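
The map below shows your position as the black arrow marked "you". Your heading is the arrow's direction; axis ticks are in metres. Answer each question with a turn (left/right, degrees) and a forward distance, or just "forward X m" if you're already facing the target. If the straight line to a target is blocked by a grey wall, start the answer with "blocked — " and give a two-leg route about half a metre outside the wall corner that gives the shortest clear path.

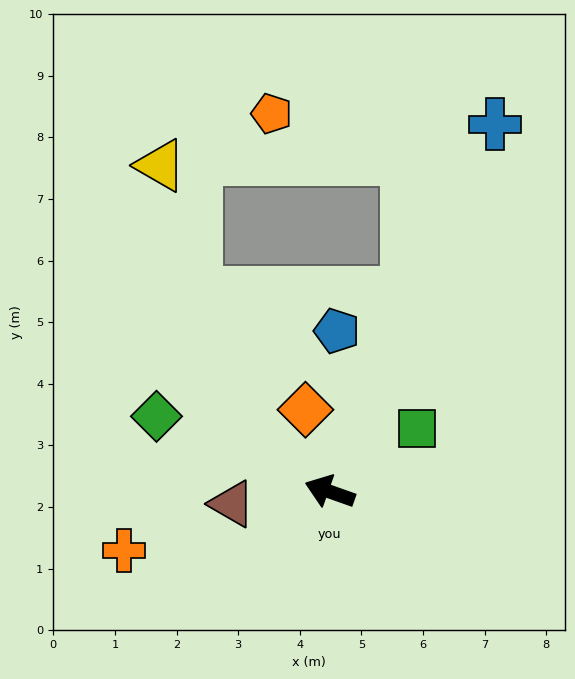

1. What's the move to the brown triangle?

turn left 27°, forward 1.6 m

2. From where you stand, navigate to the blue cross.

turn right 95°, forward 6.5 m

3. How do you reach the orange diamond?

turn right 54°, forward 1.4 m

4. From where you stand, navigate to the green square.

turn right 124°, forward 1.7 m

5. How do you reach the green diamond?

turn right 4°, forward 3.1 m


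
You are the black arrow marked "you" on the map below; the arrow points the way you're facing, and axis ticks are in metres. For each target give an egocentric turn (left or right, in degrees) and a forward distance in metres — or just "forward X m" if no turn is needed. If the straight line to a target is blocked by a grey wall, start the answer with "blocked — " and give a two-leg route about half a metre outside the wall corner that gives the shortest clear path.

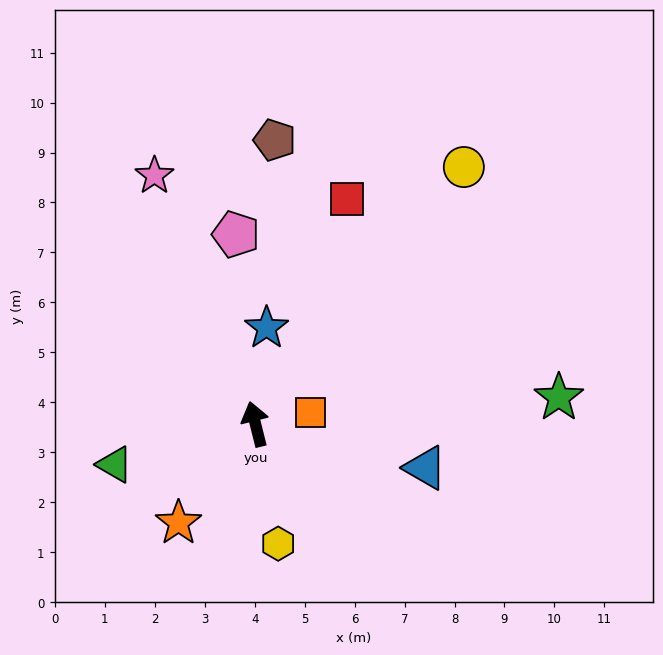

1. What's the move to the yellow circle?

turn right 53°, forward 6.6 m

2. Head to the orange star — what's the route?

turn left 128°, forward 2.5 m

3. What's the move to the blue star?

turn right 21°, forward 1.9 m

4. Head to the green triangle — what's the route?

turn left 92°, forward 2.9 m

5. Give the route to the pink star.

turn left 8°, forward 5.4 m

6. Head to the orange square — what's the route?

turn right 92°, forward 1.1 m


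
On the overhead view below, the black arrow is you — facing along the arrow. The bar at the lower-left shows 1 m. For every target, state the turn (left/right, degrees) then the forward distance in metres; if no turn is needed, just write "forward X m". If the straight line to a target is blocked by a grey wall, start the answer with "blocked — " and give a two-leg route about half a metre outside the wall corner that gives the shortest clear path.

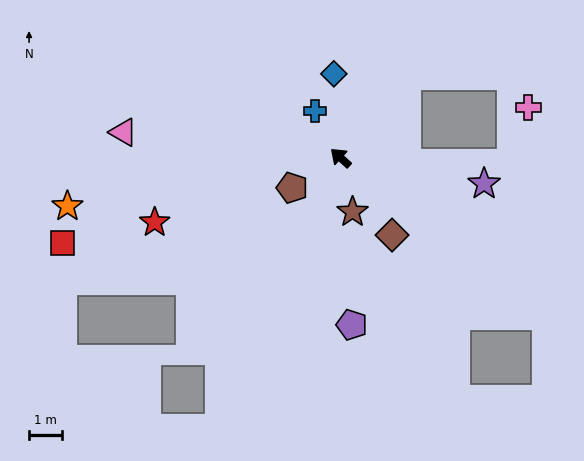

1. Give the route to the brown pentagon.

turn left 74°, forward 1.7 m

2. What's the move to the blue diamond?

turn right 43°, forward 2.6 m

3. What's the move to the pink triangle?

turn left 36°, forward 6.7 m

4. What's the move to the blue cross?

turn right 19°, forward 1.6 m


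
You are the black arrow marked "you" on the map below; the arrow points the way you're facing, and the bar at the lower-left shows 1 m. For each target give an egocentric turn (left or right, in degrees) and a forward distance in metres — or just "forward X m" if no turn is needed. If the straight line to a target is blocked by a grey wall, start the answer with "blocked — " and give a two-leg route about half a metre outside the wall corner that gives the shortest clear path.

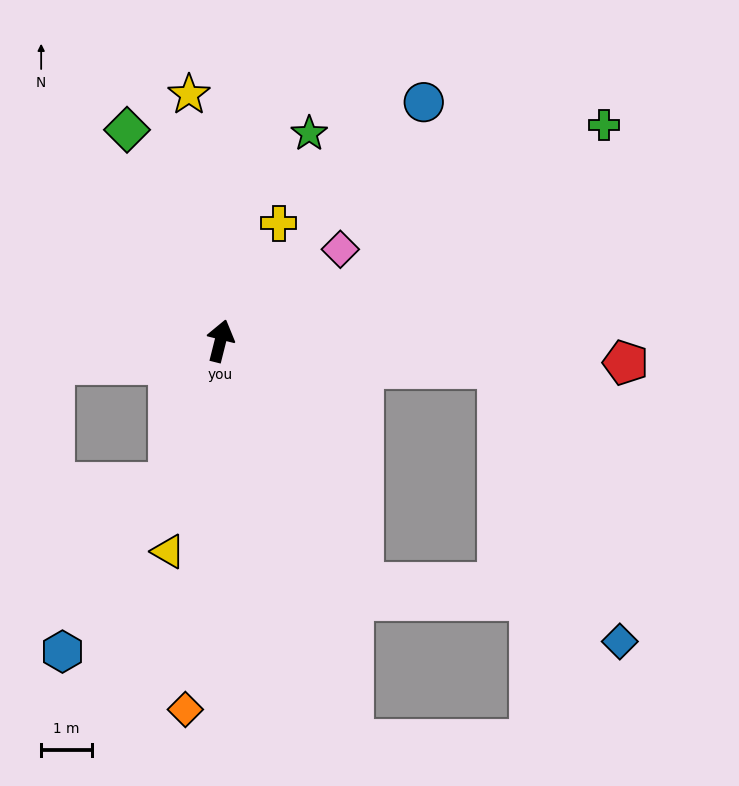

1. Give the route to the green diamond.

turn left 38°, forward 4.6 m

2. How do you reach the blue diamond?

blocked — turn right 81°, forward 5.5 m, then turn right 61°, forward 5.9 m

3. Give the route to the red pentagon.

turn right 79°, forward 8.0 m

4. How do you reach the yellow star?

turn left 21°, forward 4.9 m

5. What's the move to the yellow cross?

turn right 12°, forward 2.6 m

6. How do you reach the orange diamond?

turn right 171°, forward 7.3 m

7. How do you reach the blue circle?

turn right 26°, forward 6.2 m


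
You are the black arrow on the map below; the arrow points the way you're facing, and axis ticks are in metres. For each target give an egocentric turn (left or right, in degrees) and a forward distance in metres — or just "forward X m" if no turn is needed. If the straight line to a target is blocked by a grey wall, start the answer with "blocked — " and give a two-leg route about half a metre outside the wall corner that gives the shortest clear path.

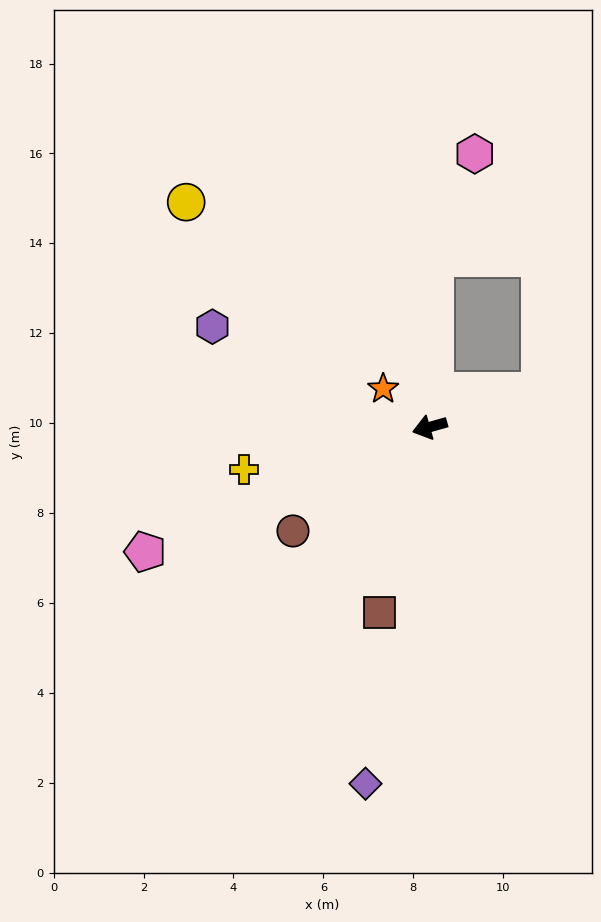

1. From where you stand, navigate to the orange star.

turn right 55°, forward 1.3 m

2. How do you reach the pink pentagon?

turn left 8°, forward 6.9 m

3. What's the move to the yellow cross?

turn right 3°, forward 4.2 m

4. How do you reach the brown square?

turn left 59°, forward 4.3 m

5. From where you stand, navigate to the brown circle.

turn left 21°, forward 3.8 m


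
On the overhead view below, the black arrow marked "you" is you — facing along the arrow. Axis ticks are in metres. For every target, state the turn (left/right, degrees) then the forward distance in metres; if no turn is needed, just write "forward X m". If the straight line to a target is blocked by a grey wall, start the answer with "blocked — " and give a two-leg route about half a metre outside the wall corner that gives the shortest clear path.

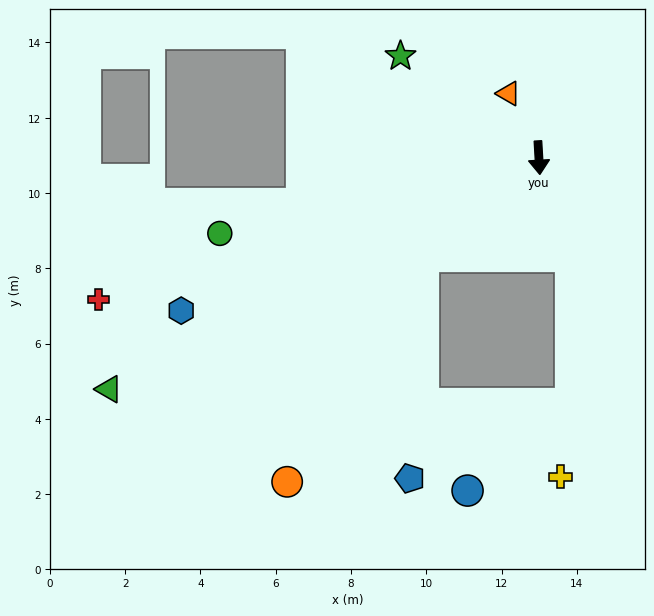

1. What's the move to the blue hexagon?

turn right 70°, forward 10.3 m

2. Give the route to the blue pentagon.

blocked — turn right 53°, forward 4.0 m, then turn left 46°, forward 5.9 m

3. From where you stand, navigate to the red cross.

turn right 75°, forward 12.3 m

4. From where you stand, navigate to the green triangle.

turn right 65°, forward 13.0 m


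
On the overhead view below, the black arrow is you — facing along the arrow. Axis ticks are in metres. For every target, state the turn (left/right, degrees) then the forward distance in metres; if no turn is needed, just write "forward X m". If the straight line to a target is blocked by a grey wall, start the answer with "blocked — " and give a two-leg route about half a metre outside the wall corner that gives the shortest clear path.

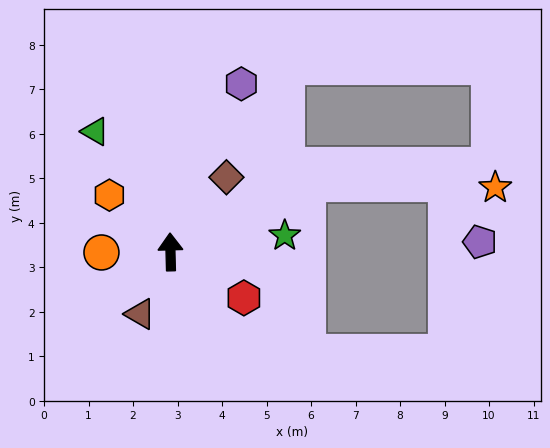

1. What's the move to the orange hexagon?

turn left 46°, forward 1.9 m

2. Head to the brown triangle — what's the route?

turn left 152°, forward 1.6 m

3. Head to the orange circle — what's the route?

turn left 89°, forward 1.6 m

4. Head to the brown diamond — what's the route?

turn right 38°, forward 2.1 m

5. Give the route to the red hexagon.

turn right 124°, forward 1.9 m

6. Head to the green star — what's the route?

turn right 83°, forward 2.6 m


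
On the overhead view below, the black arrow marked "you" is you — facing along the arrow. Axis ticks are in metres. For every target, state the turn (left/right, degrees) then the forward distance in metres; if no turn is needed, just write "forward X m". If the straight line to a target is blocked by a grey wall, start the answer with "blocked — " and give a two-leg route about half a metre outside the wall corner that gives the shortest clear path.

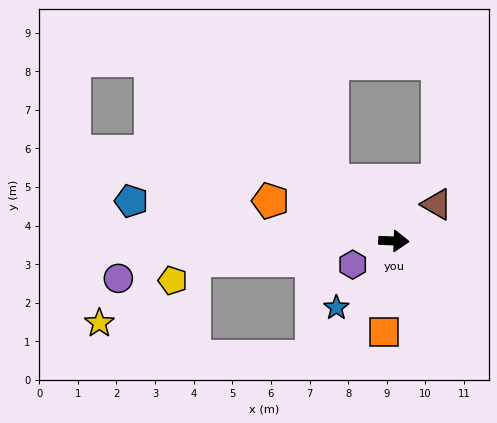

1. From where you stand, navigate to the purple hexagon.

turn right 148°, forward 1.2 m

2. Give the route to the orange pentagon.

turn left 164°, forward 3.4 m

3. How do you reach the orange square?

turn right 94°, forward 2.4 m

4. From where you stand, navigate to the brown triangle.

turn left 43°, forward 1.5 m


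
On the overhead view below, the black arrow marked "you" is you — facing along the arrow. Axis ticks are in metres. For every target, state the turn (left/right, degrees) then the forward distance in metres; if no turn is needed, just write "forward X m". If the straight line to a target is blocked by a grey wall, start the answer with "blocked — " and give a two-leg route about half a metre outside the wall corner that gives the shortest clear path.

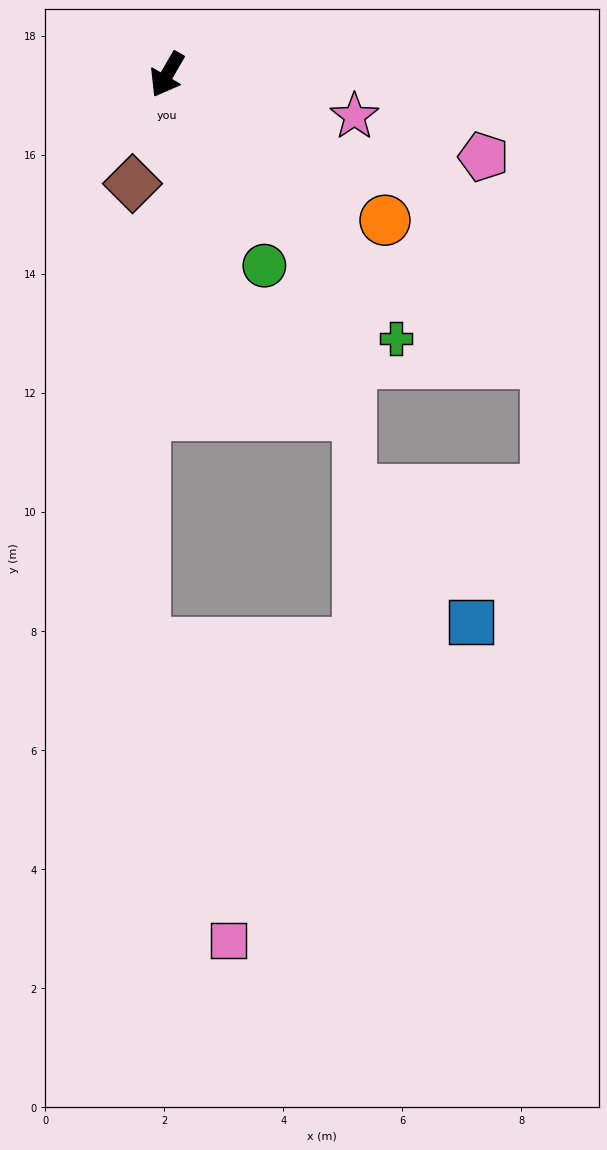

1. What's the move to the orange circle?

turn left 86°, forward 4.4 m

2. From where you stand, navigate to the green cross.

turn left 71°, forward 5.9 m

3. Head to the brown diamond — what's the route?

turn left 13°, forward 1.9 m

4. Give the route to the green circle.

turn left 57°, forward 3.6 m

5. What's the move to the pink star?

turn left 108°, forward 3.2 m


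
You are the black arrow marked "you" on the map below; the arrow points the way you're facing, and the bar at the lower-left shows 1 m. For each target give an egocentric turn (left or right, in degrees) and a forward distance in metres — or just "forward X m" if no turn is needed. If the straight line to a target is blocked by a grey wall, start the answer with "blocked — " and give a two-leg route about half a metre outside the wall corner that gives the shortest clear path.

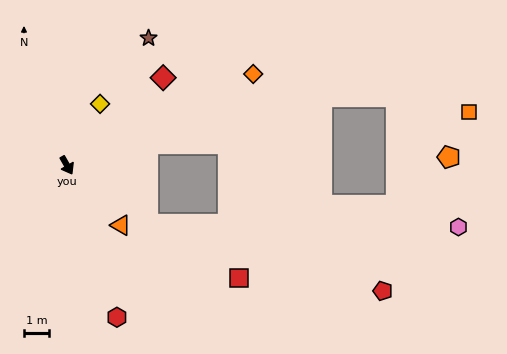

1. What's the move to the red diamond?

turn left 103°, forward 5.2 m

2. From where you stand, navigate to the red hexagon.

turn right 12°, forward 6.4 m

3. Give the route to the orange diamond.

turn left 86°, forward 8.3 m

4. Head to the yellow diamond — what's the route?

turn left 122°, forward 2.8 m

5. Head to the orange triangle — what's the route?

turn left 12°, forward 3.2 m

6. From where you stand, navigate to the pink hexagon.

blocked — turn left 24°, forward 4.0 m, then turn left 36°, forward 12.5 m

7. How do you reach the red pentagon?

blocked — turn left 24°, forward 4.0 m, then turn left 21°, forward 9.8 m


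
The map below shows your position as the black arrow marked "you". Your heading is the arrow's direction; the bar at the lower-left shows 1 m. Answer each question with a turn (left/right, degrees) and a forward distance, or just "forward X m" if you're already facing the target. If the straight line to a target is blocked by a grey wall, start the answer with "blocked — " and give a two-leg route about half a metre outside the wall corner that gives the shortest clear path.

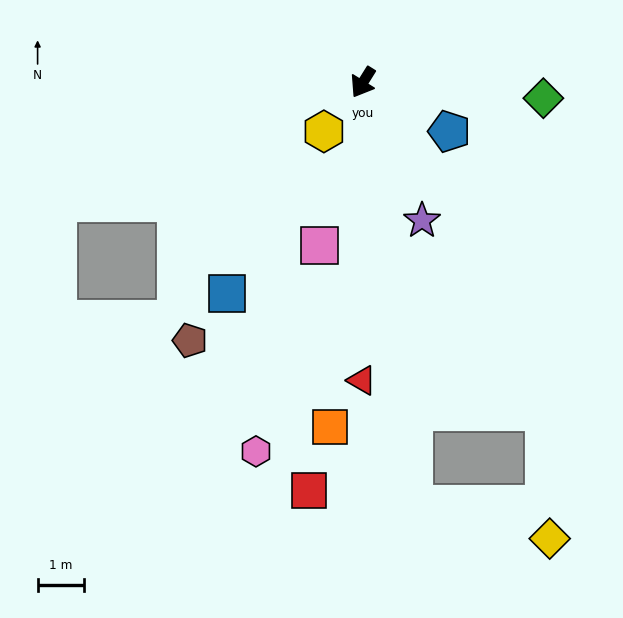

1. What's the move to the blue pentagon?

turn left 92°, forward 2.1 m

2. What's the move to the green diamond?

turn left 117°, forward 3.9 m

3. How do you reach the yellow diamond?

blocked — turn left 39°, forward 9.1 m, then turn left 69°, forward 3.0 m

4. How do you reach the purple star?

turn left 55°, forward 3.2 m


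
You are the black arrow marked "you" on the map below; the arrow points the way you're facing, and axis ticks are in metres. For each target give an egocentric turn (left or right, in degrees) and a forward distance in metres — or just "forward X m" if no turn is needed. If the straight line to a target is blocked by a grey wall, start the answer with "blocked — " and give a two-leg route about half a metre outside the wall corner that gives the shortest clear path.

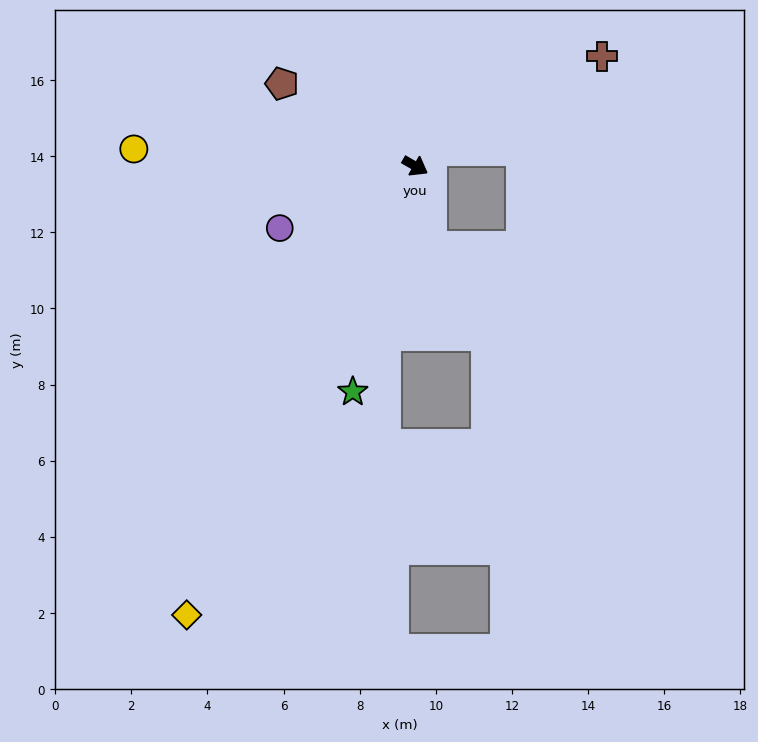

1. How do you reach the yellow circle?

turn right 154°, forward 7.4 m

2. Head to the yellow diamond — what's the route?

turn right 87°, forward 13.2 m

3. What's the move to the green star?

turn right 76°, forward 6.2 m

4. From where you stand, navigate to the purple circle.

turn right 126°, forward 3.9 m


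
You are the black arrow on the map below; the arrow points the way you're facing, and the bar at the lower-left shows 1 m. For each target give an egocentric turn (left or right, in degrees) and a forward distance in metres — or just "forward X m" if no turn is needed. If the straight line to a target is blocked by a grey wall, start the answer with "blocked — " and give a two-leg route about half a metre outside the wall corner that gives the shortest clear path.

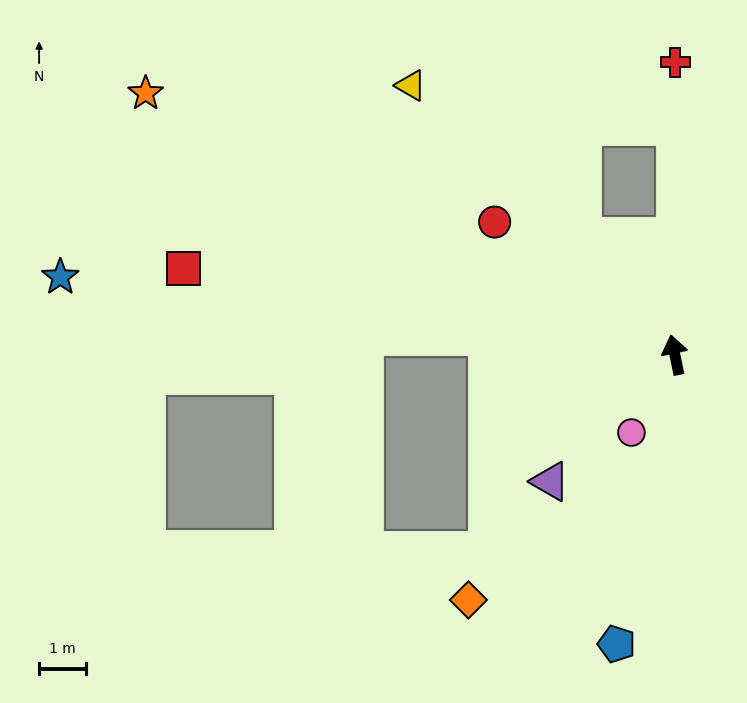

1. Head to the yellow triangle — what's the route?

turn left 33°, forward 8.1 m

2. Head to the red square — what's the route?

turn left 68°, forward 10.7 m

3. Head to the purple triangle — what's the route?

turn left 124°, forward 3.8 m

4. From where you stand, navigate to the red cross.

turn right 12°, forward 6.3 m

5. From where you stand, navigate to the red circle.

turn left 42°, forward 4.8 m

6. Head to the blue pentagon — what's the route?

turn left 157°, forward 6.3 m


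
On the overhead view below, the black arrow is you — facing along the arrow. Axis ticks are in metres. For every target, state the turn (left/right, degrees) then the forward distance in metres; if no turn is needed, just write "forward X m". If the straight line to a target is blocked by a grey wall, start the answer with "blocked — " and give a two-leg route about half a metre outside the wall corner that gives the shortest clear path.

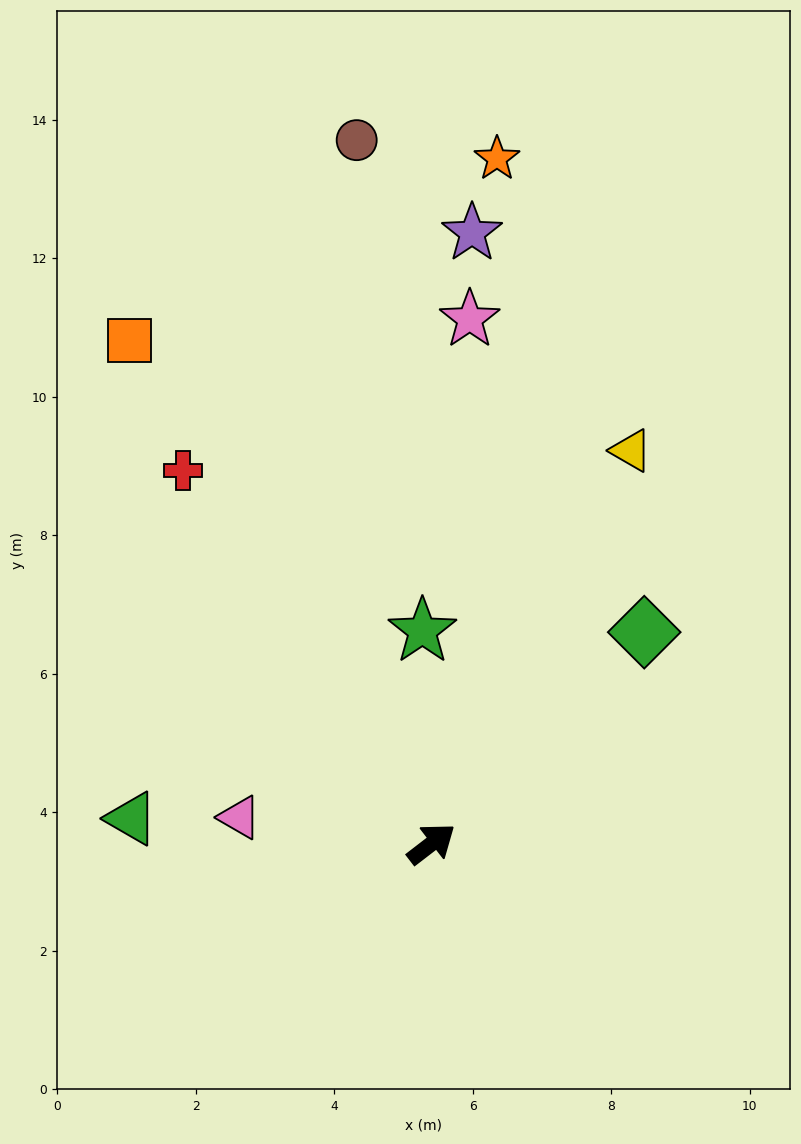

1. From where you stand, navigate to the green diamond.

turn left 7°, forward 4.3 m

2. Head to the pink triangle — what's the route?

turn left 135°, forward 2.8 m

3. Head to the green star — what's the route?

turn left 55°, forward 3.1 m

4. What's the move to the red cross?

turn left 86°, forward 6.5 m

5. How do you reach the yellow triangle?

turn left 26°, forward 6.4 m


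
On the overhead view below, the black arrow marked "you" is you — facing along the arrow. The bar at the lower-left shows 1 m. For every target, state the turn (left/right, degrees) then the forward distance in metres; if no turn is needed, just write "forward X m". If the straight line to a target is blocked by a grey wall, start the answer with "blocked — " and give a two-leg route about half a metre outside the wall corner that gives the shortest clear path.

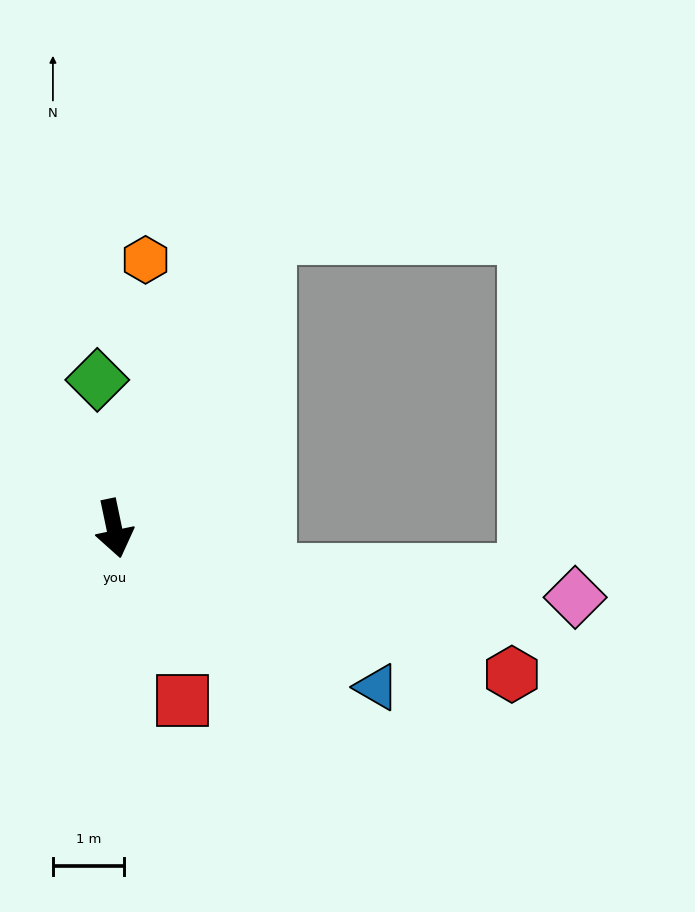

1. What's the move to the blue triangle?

turn left 47°, forward 4.3 m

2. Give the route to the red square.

turn left 10°, forward 2.6 m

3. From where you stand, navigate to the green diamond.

turn left 175°, forward 2.1 m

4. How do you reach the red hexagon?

turn left 58°, forward 6.0 m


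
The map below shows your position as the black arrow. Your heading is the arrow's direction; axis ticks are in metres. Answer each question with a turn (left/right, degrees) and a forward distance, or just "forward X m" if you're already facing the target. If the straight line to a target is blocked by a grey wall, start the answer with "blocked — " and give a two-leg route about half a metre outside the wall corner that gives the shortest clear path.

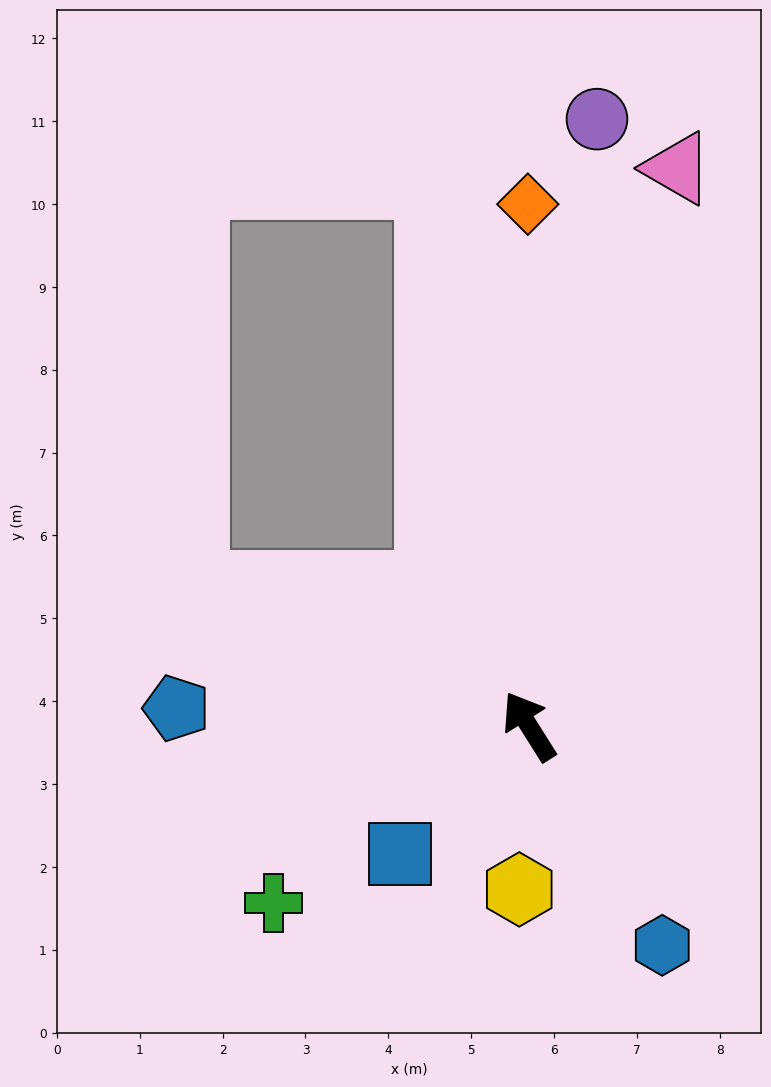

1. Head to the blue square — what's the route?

turn left 102°, forward 2.2 m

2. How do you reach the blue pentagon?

turn left 55°, forward 4.3 m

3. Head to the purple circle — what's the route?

turn right 39°, forward 7.4 m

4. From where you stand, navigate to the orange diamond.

turn right 32°, forward 6.3 m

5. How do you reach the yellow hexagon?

turn left 144°, forward 2.0 m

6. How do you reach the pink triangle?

turn right 47°, forward 7.0 m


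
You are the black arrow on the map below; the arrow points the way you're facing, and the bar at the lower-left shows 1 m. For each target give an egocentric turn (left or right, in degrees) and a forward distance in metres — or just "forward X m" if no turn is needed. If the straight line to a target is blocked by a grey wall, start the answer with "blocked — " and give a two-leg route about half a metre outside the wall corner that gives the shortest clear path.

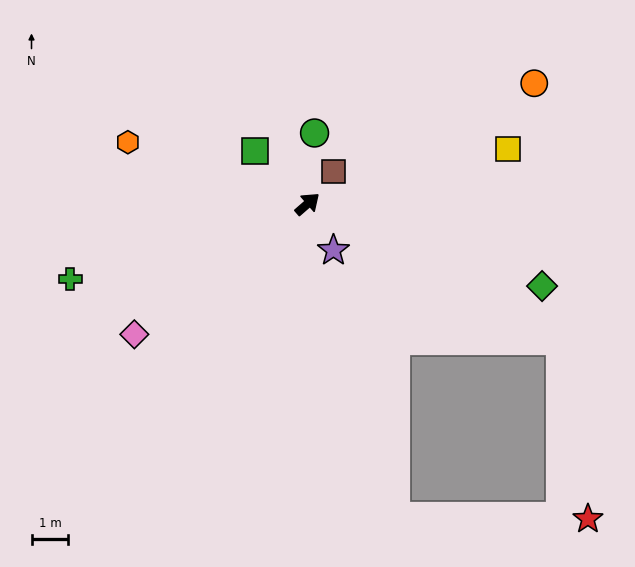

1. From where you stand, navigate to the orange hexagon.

turn left 120°, forward 5.2 m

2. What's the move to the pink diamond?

turn left 176°, forward 5.9 m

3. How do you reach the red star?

blocked — turn right 69°, forward 7.8 m, then turn right 54°, forward 4.9 m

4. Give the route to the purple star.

turn right 102°, forward 1.4 m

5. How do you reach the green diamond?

turn right 60°, forward 6.8 m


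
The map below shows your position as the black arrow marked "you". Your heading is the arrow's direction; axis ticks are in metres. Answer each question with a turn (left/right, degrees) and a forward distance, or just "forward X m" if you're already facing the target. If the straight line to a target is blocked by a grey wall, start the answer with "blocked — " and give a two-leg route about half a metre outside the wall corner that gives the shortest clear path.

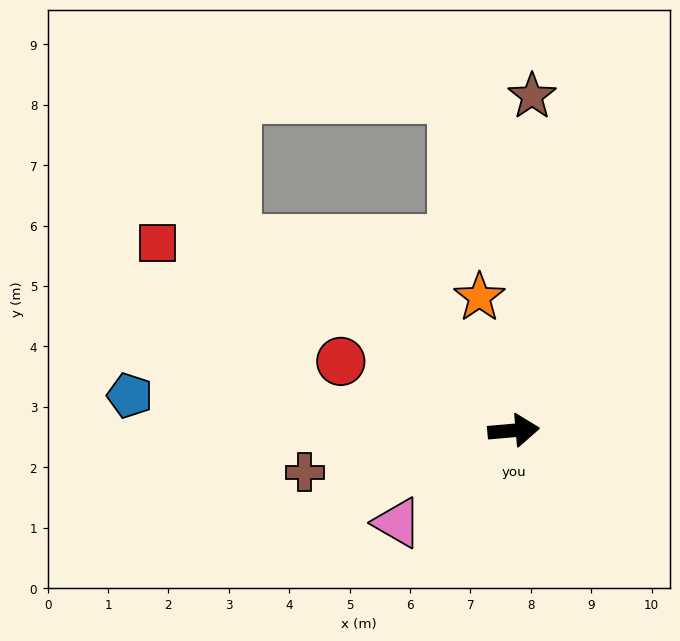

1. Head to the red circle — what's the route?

turn left 153°, forward 3.1 m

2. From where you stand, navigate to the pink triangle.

turn right 147°, forward 2.5 m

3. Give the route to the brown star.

turn left 82°, forward 5.5 m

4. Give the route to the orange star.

turn left 99°, forward 2.3 m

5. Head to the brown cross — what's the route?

turn right 174°, forward 3.5 m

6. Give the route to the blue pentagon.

turn left 170°, forward 6.4 m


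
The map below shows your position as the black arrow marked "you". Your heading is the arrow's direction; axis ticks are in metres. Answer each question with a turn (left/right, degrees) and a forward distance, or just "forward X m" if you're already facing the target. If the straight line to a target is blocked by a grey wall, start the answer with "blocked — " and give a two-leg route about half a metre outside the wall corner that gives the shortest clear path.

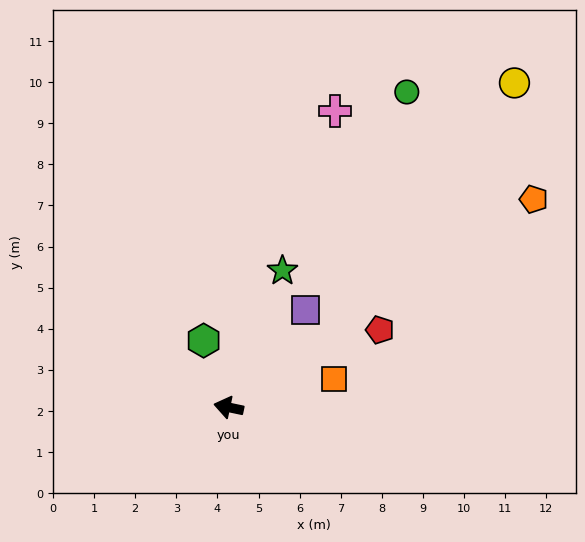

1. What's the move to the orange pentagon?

turn right 134°, forward 9.0 m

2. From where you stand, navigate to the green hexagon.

turn right 58°, forward 1.7 m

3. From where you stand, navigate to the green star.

turn right 100°, forward 3.6 m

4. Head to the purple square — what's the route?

turn right 116°, forward 3.0 m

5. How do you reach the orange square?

turn right 153°, forward 2.7 m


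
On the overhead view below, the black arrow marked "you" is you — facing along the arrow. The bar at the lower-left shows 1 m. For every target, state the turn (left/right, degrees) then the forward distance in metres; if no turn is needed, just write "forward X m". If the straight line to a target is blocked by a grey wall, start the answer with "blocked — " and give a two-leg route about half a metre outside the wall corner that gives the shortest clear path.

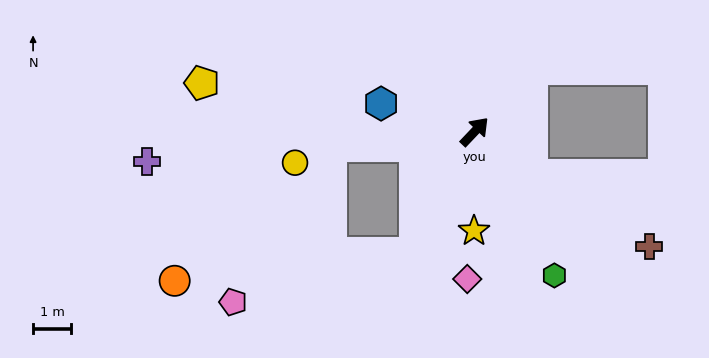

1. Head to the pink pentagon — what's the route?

blocked — turn right 163°, forward 3.6 m, then turn right 48°, forward 5.0 m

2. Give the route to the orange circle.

blocked — turn right 163°, forward 3.6 m, then turn right 57°, forward 6.4 m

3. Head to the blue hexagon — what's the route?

turn left 117°, forward 2.6 m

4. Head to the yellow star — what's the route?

turn right 137°, forward 2.6 m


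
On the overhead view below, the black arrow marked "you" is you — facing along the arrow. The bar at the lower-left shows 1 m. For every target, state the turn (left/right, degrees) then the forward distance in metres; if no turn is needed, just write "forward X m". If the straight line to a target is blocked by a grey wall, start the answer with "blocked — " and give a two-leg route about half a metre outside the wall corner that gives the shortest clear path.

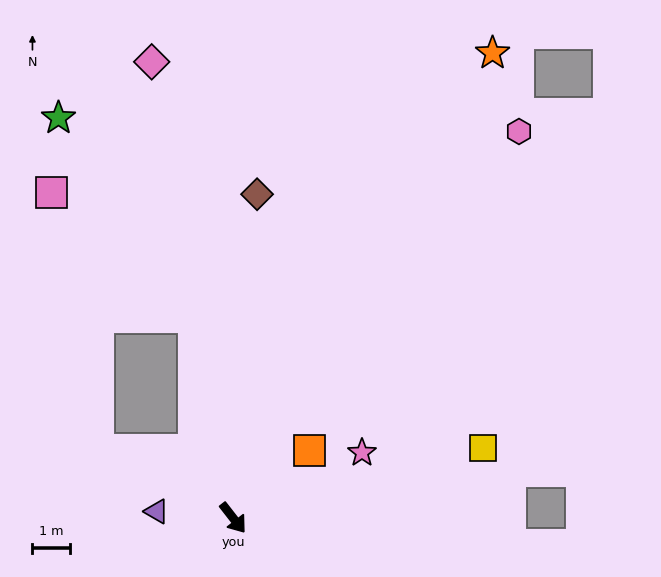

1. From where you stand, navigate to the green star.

blocked — turn left 153°, forward 5.5 m, then turn left 23°, forward 6.5 m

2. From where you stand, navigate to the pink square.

blocked — turn left 153°, forward 5.5 m, then turn left 38°, forward 5.1 m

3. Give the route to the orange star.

turn left 113°, forward 14.3 m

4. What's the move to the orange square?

turn left 94°, forward 2.7 m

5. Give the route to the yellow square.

turn left 68°, forward 7.0 m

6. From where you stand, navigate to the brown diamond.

turn left 138°, forward 8.7 m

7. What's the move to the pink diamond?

turn left 152°, forward 12.5 m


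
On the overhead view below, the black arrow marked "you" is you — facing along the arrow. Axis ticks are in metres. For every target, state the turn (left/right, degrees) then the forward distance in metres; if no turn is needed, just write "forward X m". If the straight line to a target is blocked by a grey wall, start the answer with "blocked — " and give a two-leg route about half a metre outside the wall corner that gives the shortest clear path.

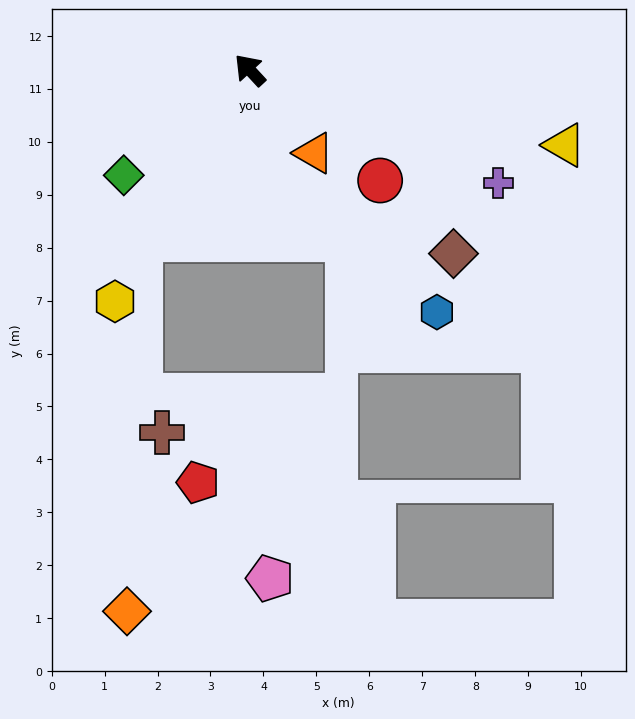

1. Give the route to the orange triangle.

turn left 175°, forward 2.0 m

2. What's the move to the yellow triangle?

turn right 146°, forward 6.1 m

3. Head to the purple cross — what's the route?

turn right 157°, forward 5.2 m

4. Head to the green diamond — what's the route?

turn left 87°, forward 3.1 m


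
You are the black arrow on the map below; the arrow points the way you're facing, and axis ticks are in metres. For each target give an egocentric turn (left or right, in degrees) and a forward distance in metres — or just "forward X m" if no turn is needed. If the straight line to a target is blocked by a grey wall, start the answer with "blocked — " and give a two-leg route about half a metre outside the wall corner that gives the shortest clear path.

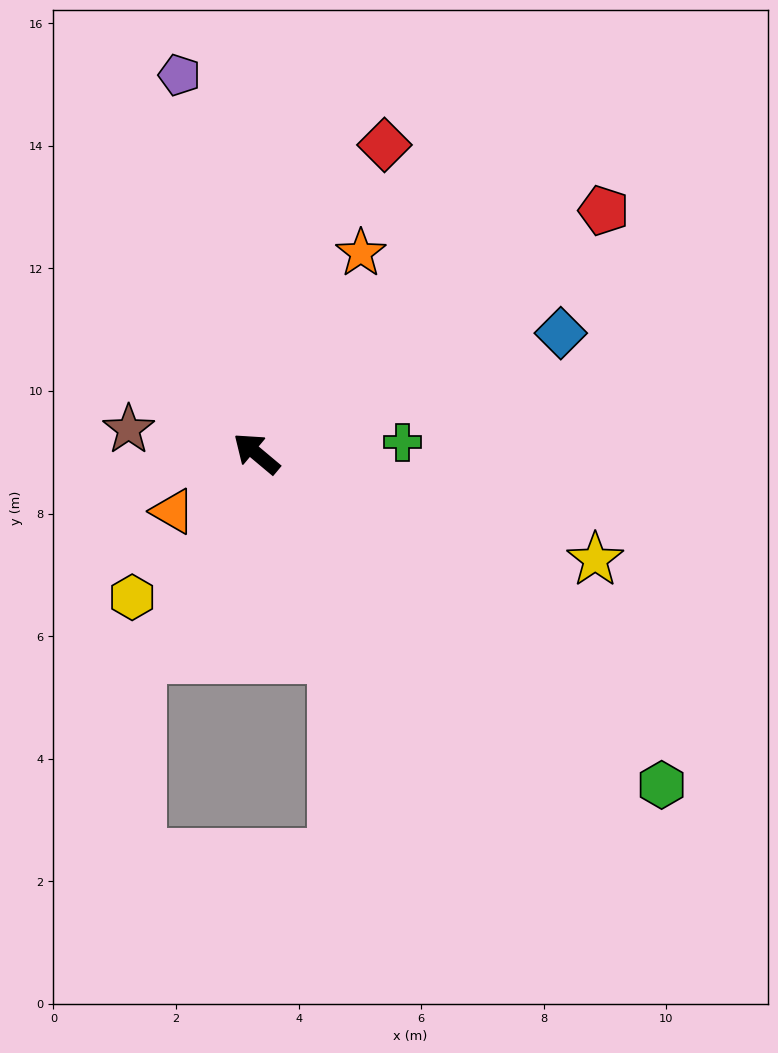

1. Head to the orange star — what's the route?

turn right 78°, forward 3.7 m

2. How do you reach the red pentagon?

turn right 105°, forward 6.9 m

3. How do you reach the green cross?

turn right 136°, forward 2.4 m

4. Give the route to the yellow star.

turn right 157°, forward 5.8 m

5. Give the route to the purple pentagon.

turn right 39°, forward 6.3 m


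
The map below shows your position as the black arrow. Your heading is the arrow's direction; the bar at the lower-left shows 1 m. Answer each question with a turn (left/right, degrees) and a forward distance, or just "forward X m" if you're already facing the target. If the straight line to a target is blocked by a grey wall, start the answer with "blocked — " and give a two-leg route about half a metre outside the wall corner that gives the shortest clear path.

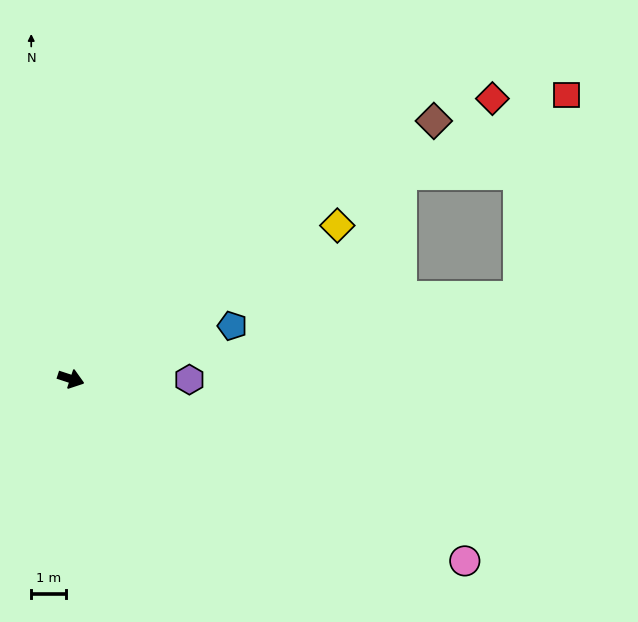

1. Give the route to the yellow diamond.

turn left 48°, forward 8.9 m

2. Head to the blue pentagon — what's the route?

turn left 36°, forward 4.9 m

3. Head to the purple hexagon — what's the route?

turn left 18°, forward 3.4 m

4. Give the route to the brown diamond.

turn left 54°, forward 12.8 m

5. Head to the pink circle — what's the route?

turn right 7°, forward 12.5 m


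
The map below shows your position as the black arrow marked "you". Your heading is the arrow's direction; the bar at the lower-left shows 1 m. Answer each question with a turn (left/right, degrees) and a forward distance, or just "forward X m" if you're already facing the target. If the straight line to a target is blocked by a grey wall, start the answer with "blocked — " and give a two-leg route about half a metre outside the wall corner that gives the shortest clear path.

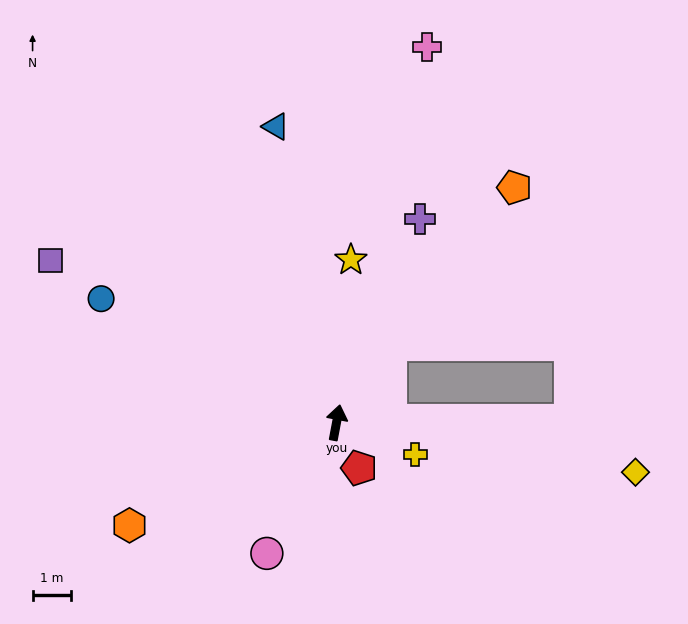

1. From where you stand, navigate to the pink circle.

turn left 163°, forward 3.9 m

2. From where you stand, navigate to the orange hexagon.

turn left 127°, forward 6.1 m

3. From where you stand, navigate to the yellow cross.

turn right 101°, forward 2.2 m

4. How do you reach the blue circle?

turn left 73°, forward 7.0 m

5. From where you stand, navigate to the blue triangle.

turn left 22°, forward 7.9 m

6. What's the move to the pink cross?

turn right 3°, forward 10.1 m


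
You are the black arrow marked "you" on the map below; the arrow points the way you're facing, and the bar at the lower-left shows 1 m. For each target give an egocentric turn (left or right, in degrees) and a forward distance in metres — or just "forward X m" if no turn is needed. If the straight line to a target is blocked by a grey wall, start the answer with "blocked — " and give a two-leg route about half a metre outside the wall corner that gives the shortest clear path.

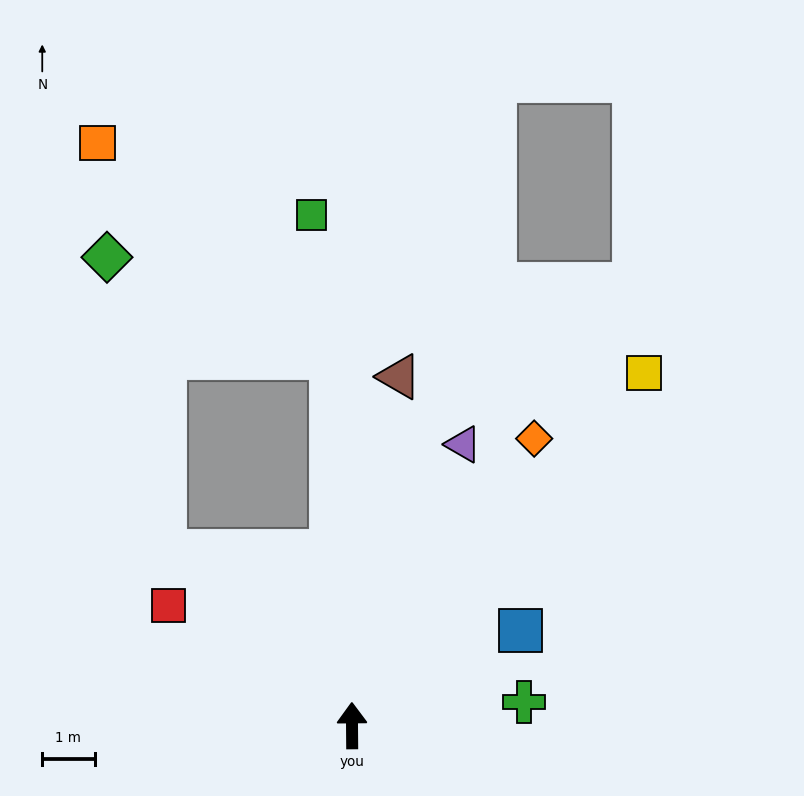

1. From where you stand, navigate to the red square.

turn left 56°, forward 4.2 m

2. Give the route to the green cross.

turn right 83°, forward 3.3 m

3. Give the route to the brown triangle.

turn right 8°, forward 6.7 m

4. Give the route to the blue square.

turn right 61°, forward 3.7 m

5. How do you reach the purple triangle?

turn right 22°, forward 5.8 m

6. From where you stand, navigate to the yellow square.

turn right 40°, forward 8.8 m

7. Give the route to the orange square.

blocked — turn left 3°, forward 7.0 m, then turn left 44°, forward 6.1 m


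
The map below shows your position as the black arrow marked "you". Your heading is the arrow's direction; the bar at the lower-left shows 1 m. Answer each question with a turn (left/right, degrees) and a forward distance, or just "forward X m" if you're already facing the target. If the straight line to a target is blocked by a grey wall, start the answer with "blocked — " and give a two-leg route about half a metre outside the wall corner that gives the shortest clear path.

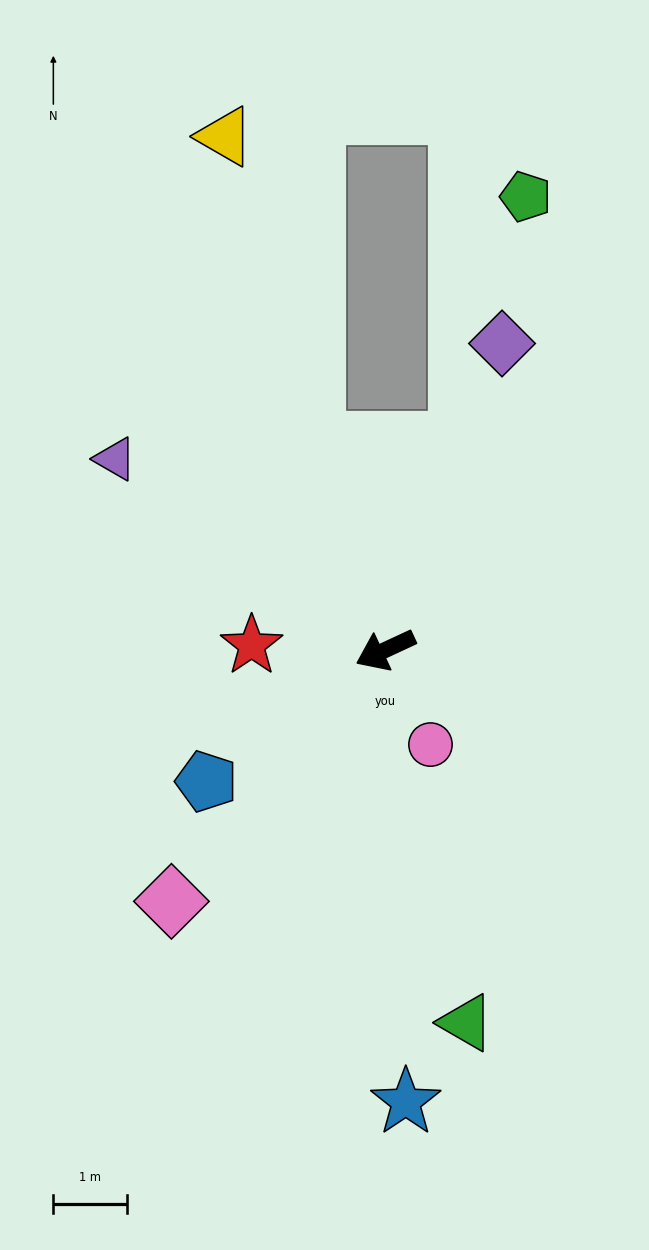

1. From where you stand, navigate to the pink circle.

turn left 91°, forward 1.4 m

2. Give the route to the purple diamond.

turn right 136°, forward 4.5 m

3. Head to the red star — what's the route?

turn right 27°, forward 1.8 m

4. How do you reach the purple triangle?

turn right 60°, forward 4.5 m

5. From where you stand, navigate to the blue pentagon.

turn left 11°, forward 3.0 m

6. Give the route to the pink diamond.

turn left 25°, forward 4.5 m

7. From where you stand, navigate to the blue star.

turn left 68°, forward 6.2 m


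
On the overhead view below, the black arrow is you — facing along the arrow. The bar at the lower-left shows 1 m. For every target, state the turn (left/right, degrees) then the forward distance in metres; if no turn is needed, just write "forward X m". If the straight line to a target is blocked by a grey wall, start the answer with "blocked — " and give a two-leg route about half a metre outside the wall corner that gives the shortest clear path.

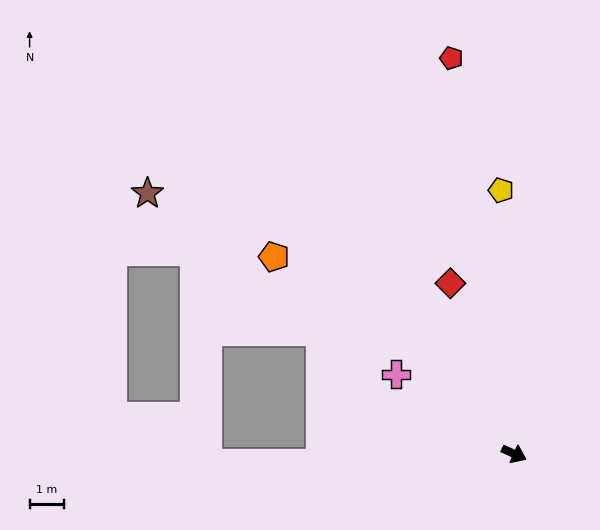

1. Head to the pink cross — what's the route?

turn left 171°, forward 4.1 m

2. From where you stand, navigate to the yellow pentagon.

turn left 117°, forward 7.6 m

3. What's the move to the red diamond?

turn left 135°, forward 5.3 m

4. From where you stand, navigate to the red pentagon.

turn left 124°, forward 11.6 m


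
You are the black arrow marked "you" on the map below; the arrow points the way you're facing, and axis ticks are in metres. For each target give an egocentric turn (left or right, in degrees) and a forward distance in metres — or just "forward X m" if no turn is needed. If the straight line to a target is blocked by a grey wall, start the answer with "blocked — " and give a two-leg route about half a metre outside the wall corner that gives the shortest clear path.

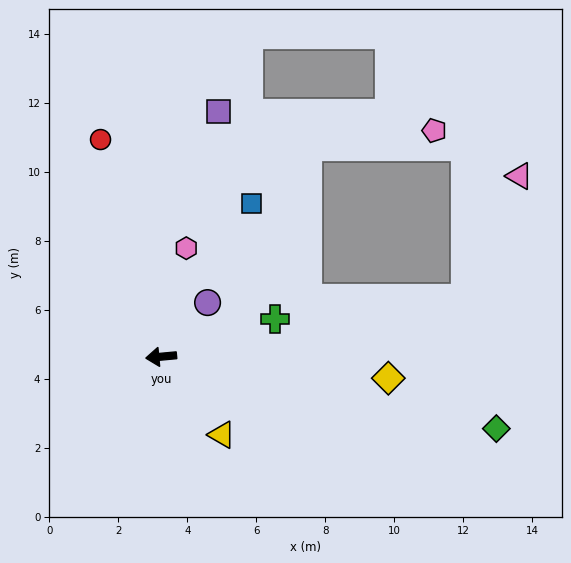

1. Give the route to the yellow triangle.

turn left 123°, forward 2.9 m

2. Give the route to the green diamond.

turn left 163°, forward 9.9 m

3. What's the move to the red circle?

turn right 80°, forward 6.5 m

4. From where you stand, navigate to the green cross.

turn right 167°, forward 3.5 m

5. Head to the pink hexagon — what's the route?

turn right 108°, forward 3.2 m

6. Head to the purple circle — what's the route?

turn right 136°, forward 2.1 m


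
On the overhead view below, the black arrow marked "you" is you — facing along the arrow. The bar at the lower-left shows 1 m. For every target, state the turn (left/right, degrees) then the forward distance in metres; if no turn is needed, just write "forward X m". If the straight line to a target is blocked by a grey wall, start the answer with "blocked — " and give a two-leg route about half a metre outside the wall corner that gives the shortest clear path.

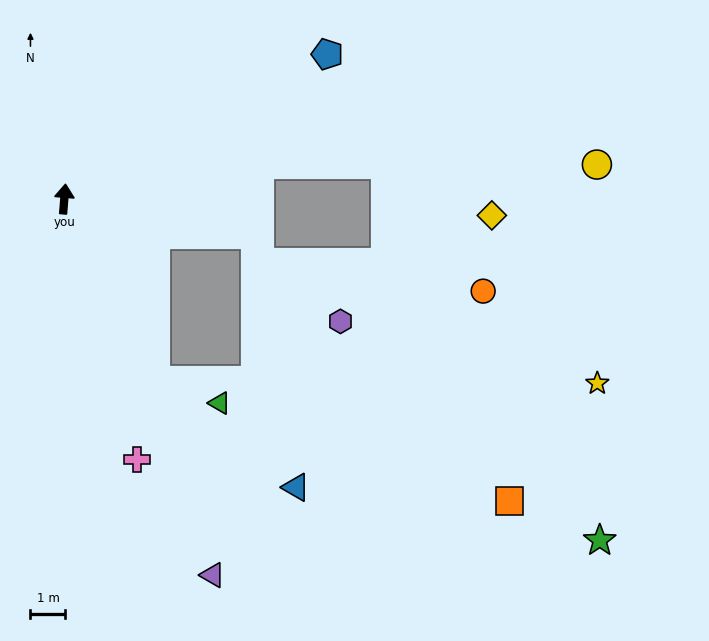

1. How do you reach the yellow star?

blocked — turn right 149°, forward 5.8 m, then turn left 63°, forward 12.6 m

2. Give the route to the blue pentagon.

turn right 57°, forward 8.6 m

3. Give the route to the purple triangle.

turn right 154°, forward 11.6 m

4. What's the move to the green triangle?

blocked — turn right 149°, forward 5.8 m, then turn left 45°, forward 1.9 m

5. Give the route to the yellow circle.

blocked — turn right 75°, forward 5.7 m, then turn right 10°, forward 9.7 m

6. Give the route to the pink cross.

turn right 160°, forward 7.7 m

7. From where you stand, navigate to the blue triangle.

blocked — turn right 149°, forward 5.8 m, then turn left 26°, forward 5.0 m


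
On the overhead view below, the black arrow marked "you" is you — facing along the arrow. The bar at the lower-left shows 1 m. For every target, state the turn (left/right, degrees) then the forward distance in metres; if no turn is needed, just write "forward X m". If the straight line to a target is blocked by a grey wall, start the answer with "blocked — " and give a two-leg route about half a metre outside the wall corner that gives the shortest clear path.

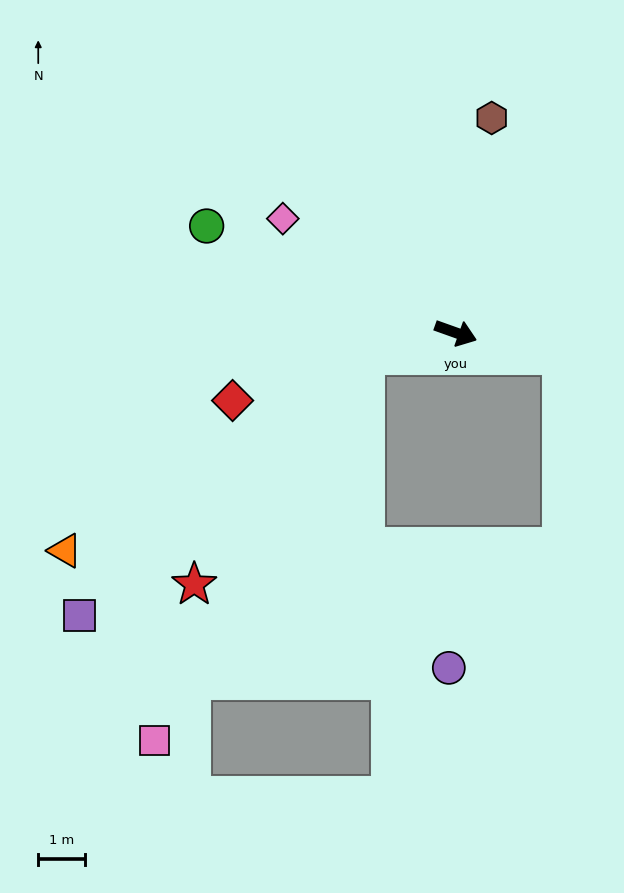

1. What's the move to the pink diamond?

turn left 166°, forward 4.5 m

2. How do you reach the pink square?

blocked — turn right 146°, forward 2.0 m, then turn left 47°, forward 9.5 m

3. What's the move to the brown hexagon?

turn left 100°, forward 4.7 m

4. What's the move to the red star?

blocked — turn right 146°, forward 2.0 m, then turn left 39°, forward 6.2 m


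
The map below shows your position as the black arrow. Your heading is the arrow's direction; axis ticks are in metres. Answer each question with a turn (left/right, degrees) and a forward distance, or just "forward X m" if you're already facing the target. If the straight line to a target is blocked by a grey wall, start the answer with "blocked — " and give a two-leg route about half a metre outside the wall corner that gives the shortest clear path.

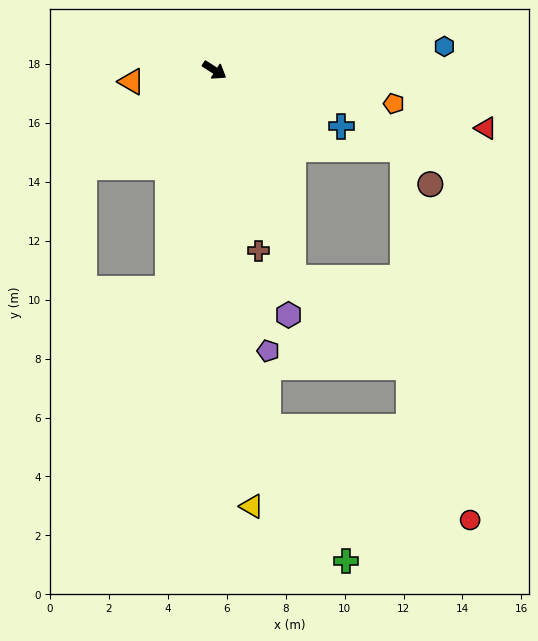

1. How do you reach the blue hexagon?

turn left 38°, forward 7.8 m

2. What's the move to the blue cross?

turn left 9°, forward 4.7 m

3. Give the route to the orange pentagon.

turn left 22°, forward 6.2 m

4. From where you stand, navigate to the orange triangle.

turn right 140°, forward 2.8 m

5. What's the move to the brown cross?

turn right 44°, forward 6.3 m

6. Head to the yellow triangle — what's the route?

turn right 53°, forward 14.9 m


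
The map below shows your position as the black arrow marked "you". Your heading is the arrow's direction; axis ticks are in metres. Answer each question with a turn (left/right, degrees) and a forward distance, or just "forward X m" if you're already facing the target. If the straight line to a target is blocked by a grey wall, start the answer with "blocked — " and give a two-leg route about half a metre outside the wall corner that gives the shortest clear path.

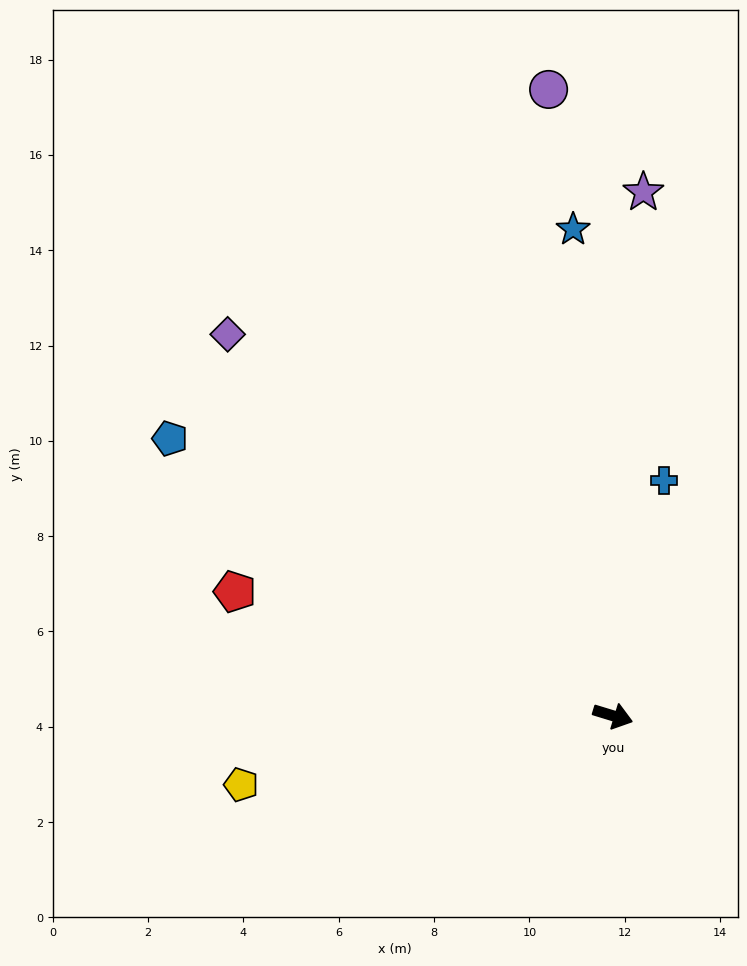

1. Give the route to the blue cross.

turn left 95°, forward 5.0 m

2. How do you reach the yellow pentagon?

turn right 153°, forward 7.9 m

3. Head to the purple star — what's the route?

turn left 104°, forward 11.0 m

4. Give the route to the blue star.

turn left 112°, forward 10.2 m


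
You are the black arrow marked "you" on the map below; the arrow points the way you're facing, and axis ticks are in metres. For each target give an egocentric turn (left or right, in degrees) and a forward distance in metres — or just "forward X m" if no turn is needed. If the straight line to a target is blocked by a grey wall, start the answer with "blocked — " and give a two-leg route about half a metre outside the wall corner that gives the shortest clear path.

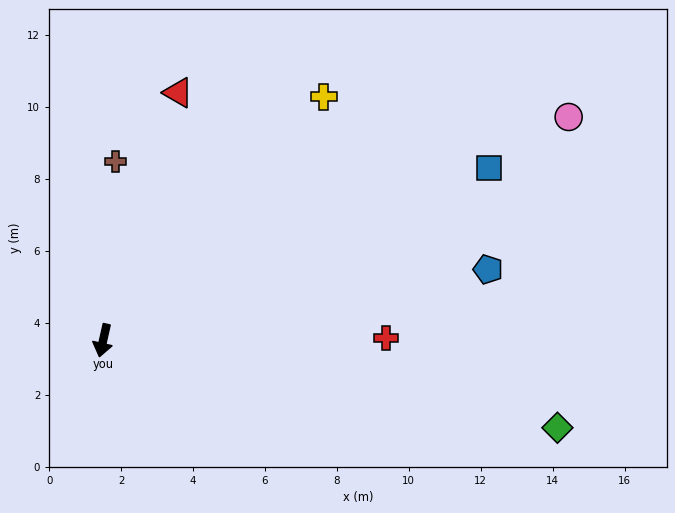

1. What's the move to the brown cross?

turn right 171°, forward 5.0 m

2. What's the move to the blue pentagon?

turn left 113°, forward 10.9 m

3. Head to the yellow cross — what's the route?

turn left 151°, forward 9.1 m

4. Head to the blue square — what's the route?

turn left 127°, forward 11.7 m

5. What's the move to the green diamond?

turn left 92°, forward 12.9 m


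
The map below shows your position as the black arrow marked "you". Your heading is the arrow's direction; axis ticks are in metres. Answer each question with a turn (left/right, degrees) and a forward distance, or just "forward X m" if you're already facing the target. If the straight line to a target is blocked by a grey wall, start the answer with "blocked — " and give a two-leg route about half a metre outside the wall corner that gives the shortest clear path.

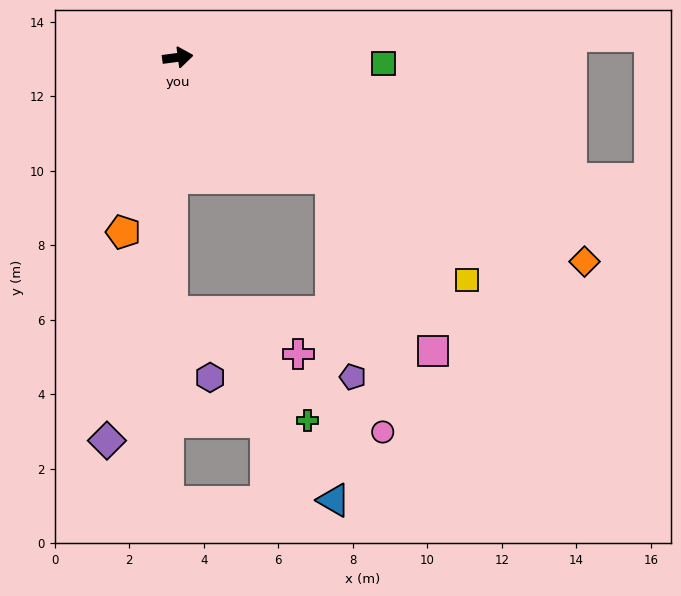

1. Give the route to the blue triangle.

blocked — turn right 46°, forward 5.2 m, then turn right 51°, forward 8.7 m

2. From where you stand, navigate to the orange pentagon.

turn right 115°, forward 4.9 m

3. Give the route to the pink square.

blocked — turn right 46°, forward 5.2 m, then turn right 21°, forward 5.4 m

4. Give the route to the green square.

turn right 9°, forward 5.5 m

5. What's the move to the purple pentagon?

blocked — turn right 46°, forward 5.2 m, then turn right 45°, forward 5.4 m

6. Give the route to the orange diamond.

turn right 34°, forward 12.2 m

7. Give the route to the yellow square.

turn right 45°, forward 9.8 m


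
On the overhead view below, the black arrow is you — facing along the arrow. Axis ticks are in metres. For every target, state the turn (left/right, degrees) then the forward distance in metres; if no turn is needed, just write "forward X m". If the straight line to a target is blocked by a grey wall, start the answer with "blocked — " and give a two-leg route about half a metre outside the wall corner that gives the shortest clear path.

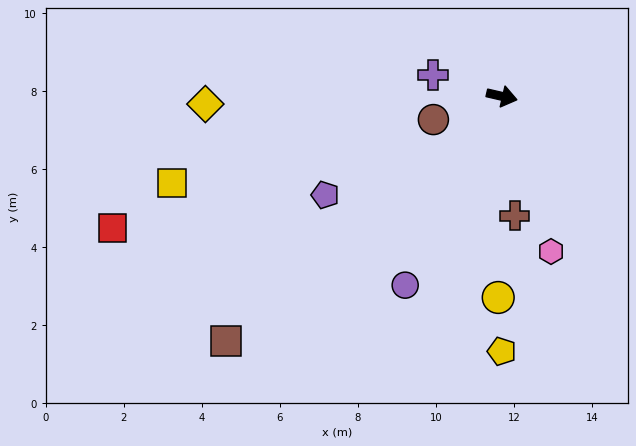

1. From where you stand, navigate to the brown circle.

turn right 148°, forward 1.9 m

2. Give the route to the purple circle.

turn right 104°, forward 5.4 m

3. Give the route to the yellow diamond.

turn right 165°, forward 7.6 m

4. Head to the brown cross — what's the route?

turn right 71°, forward 3.1 m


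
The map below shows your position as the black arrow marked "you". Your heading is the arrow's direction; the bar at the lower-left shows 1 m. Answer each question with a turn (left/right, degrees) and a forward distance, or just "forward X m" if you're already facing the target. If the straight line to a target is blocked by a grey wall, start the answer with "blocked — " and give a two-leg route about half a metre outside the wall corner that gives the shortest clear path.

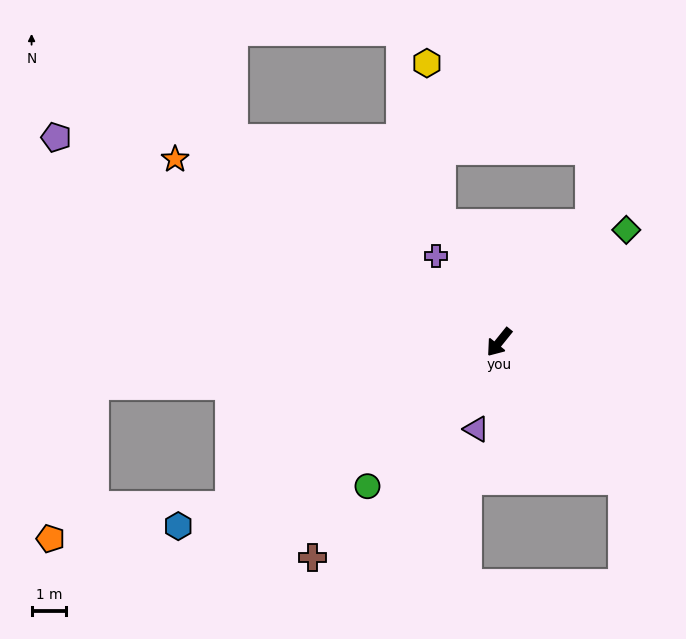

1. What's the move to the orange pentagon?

blocked — turn right 45°, forward 11.8 m, then turn left 68°, forward 4.6 m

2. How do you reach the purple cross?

turn right 105°, forward 3.1 m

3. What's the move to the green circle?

turn right 4°, forward 5.7 m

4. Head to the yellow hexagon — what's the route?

blocked — turn right 115°, forward 3.8 m, then turn right 21°, forward 4.7 m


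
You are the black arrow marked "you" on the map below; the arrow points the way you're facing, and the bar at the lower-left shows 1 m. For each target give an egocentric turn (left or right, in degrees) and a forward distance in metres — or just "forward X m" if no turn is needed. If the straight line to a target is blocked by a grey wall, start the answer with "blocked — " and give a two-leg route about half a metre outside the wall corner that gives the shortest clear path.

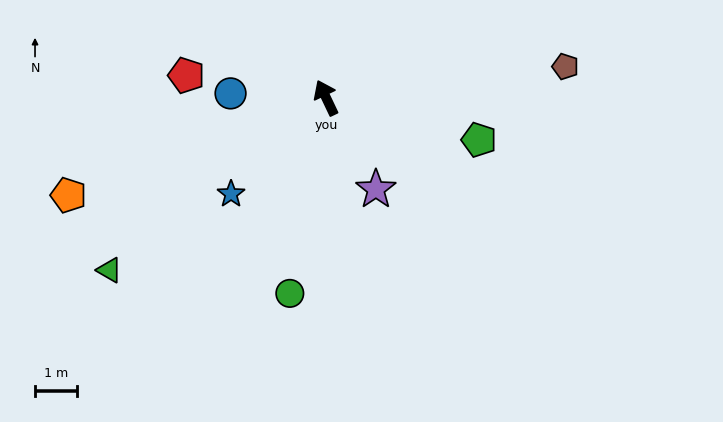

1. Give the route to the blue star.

turn left 110°, forward 3.3 m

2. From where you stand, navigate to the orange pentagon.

turn left 85°, forward 6.6 m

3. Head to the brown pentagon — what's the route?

turn right 108°, forward 5.8 m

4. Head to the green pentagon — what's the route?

turn right 131°, forward 3.8 m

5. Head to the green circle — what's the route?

turn left 144°, forward 4.8 m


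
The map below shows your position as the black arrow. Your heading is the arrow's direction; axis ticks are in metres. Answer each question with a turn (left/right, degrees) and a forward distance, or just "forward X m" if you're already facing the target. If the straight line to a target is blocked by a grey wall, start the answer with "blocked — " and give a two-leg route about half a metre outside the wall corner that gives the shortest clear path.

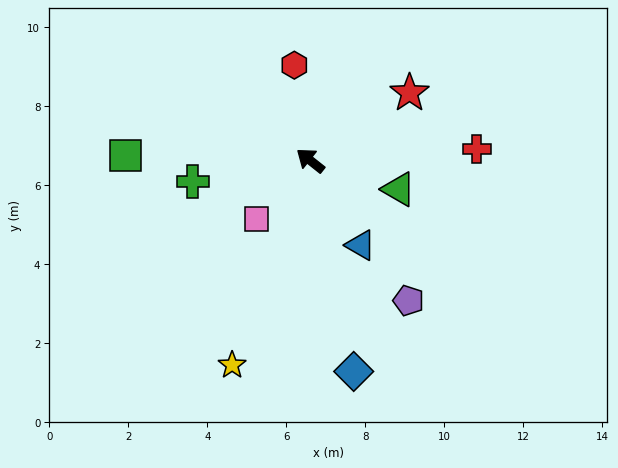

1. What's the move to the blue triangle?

turn left 159°, forward 2.5 m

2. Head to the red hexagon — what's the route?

turn right 42°, forward 2.4 m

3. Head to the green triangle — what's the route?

turn right 160°, forward 2.4 m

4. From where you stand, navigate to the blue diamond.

turn left 140°, forward 5.5 m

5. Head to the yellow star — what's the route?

turn left 108°, forward 5.5 m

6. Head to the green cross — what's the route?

turn left 48°, forward 3.0 m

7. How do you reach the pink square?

turn left 86°, forward 2.0 m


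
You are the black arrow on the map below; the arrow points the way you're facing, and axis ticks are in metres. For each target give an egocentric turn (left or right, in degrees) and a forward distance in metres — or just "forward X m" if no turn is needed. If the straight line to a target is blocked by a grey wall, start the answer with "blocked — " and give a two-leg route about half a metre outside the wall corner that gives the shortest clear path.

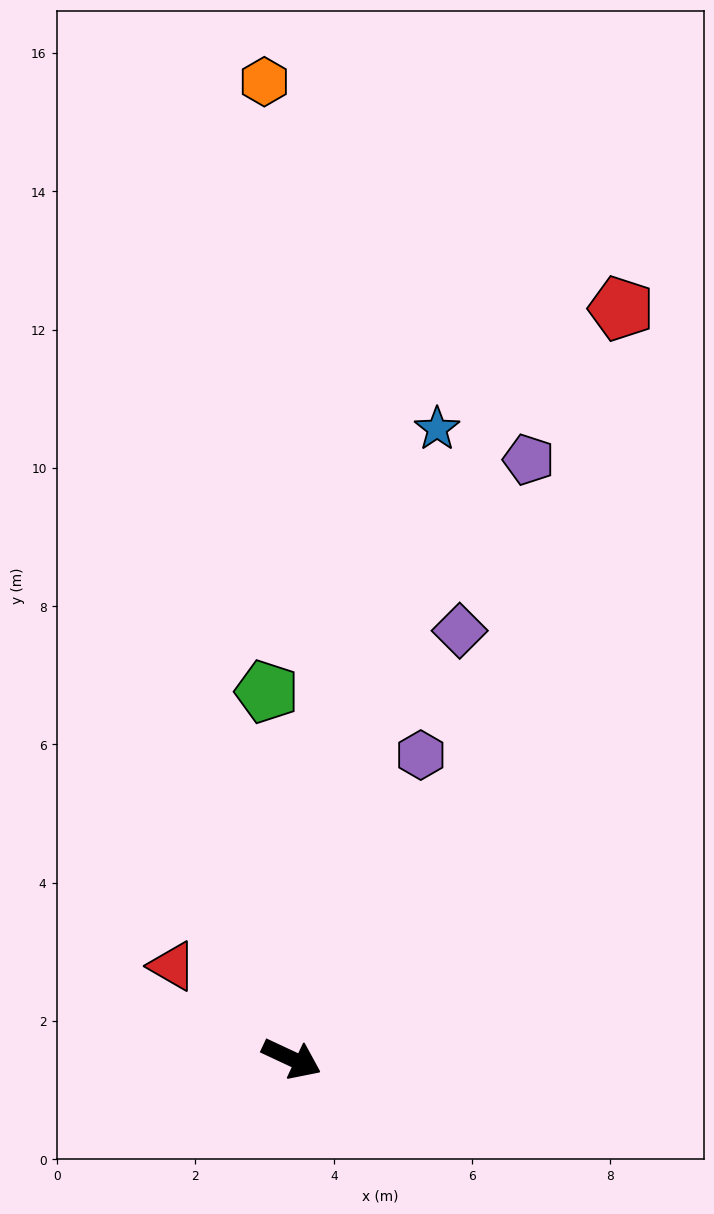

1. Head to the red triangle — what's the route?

turn left 167°, forward 2.2 m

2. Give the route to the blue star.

turn left 102°, forward 9.3 m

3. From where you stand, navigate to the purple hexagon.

turn left 92°, forward 4.8 m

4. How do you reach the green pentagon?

turn left 119°, forward 5.3 m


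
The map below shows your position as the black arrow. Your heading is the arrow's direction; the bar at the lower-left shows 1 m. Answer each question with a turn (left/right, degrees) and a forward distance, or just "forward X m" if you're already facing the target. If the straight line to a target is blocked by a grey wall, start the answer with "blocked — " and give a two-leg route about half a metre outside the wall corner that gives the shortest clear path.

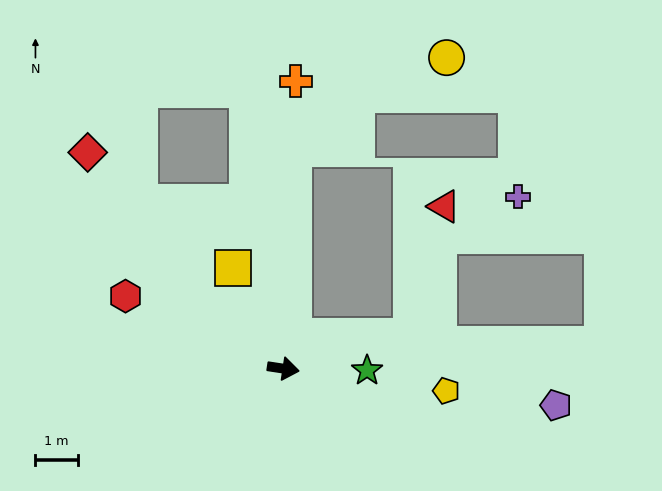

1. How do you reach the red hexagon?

turn left 164°, forward 4.1 m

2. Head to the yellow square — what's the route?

turn left 125°, forward 2.7 m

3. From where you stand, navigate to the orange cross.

turn left 96°, forward 6.8 m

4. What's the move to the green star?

turn left 7°, forward 2.0 m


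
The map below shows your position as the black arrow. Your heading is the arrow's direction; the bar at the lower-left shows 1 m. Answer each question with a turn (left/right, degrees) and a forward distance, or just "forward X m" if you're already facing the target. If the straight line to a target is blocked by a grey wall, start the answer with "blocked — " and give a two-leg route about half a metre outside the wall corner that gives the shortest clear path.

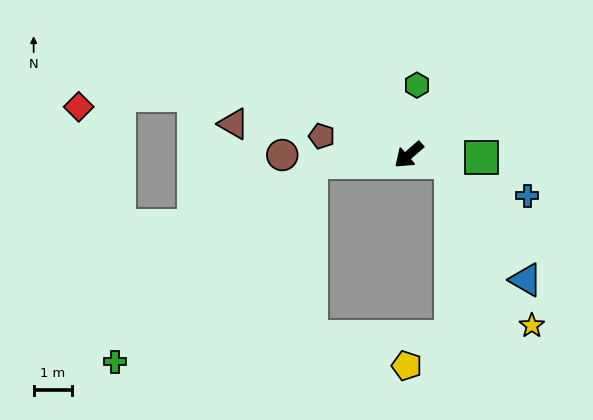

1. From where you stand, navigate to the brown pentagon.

turn right 53°, forward 2.3 m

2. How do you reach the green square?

turn left 137°, forward 1.9 m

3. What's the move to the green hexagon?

turn right 138°, forward 1.8 m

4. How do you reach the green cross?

blocked — turn right 36°, forward 2.5 m, then turn left 40°, forward 7.2 m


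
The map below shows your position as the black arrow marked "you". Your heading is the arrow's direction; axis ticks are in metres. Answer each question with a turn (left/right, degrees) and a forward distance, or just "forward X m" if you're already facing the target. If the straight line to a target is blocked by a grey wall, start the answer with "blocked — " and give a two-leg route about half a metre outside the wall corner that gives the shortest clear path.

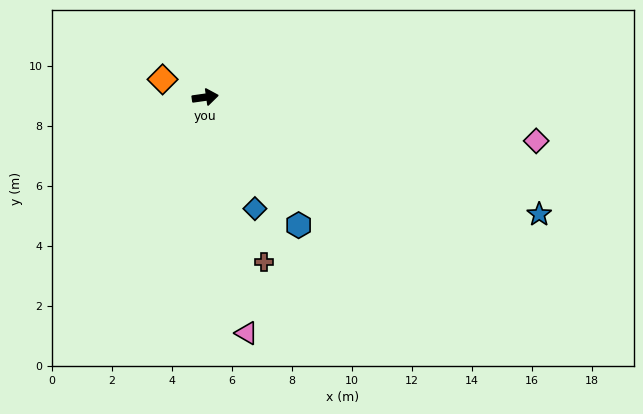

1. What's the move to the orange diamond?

turn left 149°, forward 1.5 m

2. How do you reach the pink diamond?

turn right 16°, forward 11.1 m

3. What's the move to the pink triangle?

turn right 88°, forward 8.0 m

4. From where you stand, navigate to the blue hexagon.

turn right 62°, forward 5.3 m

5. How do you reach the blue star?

turn right 27°, forward 11.8 m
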